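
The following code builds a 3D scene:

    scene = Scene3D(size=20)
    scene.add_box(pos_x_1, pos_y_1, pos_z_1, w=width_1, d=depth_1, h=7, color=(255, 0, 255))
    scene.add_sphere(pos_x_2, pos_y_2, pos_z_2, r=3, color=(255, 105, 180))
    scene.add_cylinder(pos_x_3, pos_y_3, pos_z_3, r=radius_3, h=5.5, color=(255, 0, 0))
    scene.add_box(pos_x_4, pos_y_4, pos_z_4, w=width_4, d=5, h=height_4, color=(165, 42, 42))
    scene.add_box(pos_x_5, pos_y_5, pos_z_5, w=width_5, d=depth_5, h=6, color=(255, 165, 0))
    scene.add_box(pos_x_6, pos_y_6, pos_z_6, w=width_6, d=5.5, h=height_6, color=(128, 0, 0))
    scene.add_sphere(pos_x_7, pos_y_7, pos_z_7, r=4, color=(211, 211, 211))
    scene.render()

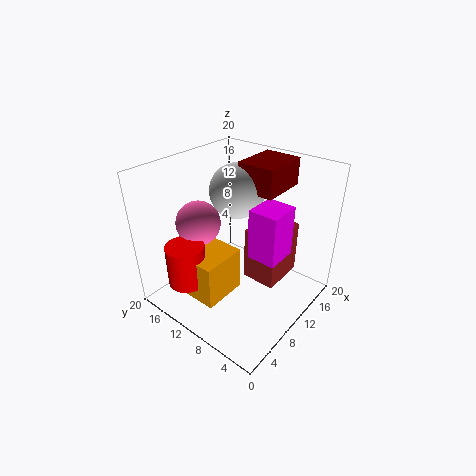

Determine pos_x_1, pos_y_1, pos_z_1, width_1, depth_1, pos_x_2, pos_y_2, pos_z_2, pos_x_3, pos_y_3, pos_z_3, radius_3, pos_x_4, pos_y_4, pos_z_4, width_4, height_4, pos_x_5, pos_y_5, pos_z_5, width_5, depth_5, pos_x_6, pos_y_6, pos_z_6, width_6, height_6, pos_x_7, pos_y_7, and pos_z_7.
pos_x_1 = 9, pos_y_1 = 3.5, pos_z_1 = 8.5, width_1 = 4.5, depth_1 = 4, pos_x_2 = 6.5, pos_y_2 = 14, pos_z_2 = 12.5, pos_x_3 = 2.5, pos_y_3 = 12.5, pos_z_3 = 6, radius_3 = 2.5, pos_x_4 = 11.5, pos_y_4 = 5, pos_z_4 = 2.5, width_4 = 6.5, height_4 = 8, pos_x_5 = 2, pos_y_5 = 8, pos_z_5 = 4, width_5 = 6, depth_5 = 6, pos_x_6 = 13, pos_y_6 = 7, pos_z_6 = 15.5, width_6 = 7, height_6 = 4, pos_x_7 = 13.5, pos_y_7 = 13, pos_z_7 = 15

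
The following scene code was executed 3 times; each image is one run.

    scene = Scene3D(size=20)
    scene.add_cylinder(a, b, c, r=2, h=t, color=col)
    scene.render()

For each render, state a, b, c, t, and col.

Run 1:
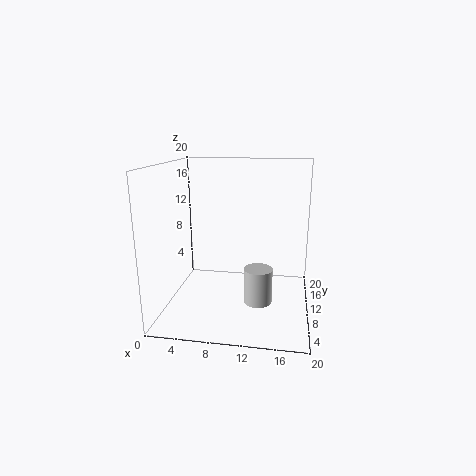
a = 13, b = 9, c = 1, t = 5, col = 'lightgray'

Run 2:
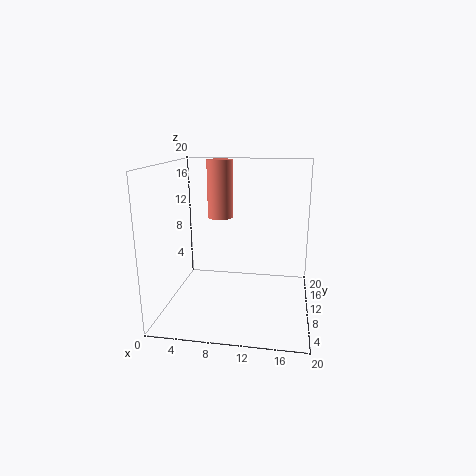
a = 6, b = 17, c = 11, t = 9, col = 'salmon'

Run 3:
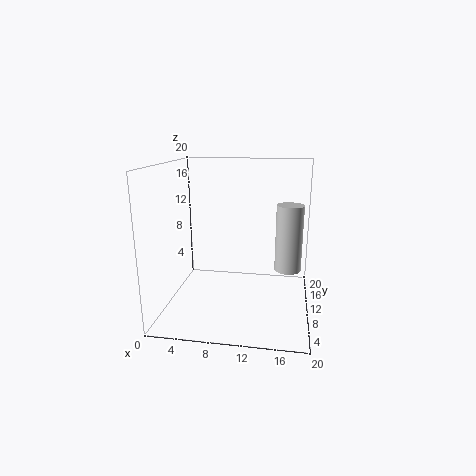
a = 17, b = 14, c = 4, t = 10, col = 'lightgray'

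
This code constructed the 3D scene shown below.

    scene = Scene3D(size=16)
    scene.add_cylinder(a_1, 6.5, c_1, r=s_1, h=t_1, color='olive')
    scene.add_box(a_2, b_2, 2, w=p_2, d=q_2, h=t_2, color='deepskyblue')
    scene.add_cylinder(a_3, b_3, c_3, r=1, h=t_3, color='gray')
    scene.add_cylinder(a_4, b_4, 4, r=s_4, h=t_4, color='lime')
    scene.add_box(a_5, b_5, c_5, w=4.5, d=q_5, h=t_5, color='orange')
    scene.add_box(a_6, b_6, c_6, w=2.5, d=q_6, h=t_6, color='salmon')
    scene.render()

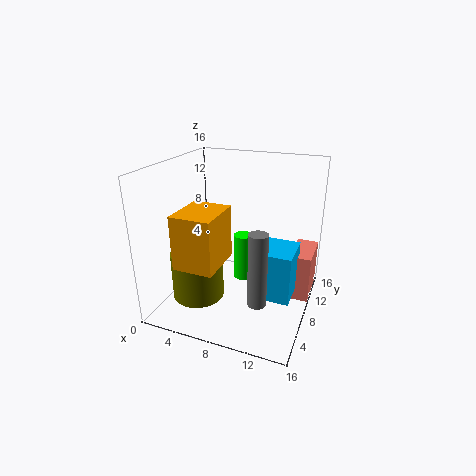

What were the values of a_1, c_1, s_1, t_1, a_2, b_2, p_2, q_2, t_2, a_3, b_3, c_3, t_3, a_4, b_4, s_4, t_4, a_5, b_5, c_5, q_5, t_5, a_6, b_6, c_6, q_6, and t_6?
a_1 = 3.5; c_1 = 0.5; s_1 = 3; t_1 = 5.5; a_2 = 10; b_2 = 6; p_2 = 4.5; q_2 = 4.5; t_2 = 5.5; a_3 = 11.5; b_3 = 4.5; c_3 = 2.5; t_3 = 8; a_4 = 9; b_4 = 7; s_4 = 1; t_4 = 5; a_5 = 2.5; b_5 = 3; c_5 = 5.5; q_5 = 5.5; t_5 = 6; a_6 = 13.5; b_6 = 9.5; c_6 = 0.5; q_6 = 5; t_6 = 5.5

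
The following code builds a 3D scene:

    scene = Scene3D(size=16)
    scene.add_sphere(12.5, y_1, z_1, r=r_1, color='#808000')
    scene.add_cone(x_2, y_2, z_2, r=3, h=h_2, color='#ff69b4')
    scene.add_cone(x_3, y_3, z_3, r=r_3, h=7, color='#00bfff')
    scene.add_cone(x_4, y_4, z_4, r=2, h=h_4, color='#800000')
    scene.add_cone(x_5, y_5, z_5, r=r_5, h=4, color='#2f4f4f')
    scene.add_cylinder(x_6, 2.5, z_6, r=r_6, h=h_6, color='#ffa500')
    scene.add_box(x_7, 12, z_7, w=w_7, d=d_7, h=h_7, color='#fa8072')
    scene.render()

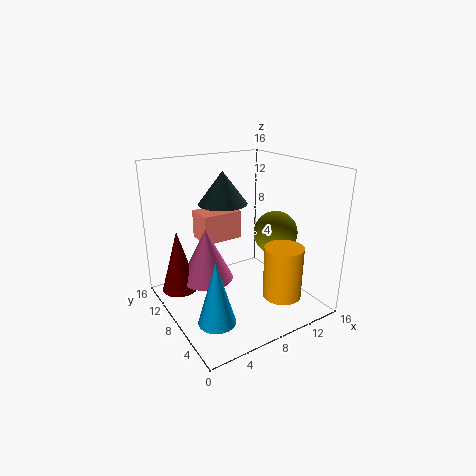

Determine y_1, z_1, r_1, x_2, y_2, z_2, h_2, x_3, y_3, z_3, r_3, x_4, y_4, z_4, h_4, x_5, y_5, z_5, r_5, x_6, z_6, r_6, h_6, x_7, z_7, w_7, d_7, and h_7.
y_1 = 7, z_1 = 8, r_1 = 2.5, x_2 = 5, y_2 = 10, z_2 = 3, h_2 = 6, x_3 = 3.5, y_3 = 5, z_3 = 0.5, r_3 = 2, x_4 = 2, y_4 = 11, z_4 = 2, h_4 = 7, x_5 = 9, y_5 = 13, z_5 = 10.5, r_5 = 3, x_6 = 10, z_6 = 3, r_6 = 2, h_6 = 5.5, x_7 = 6, z_7 = 6, w_7 = 5, d_7 = 3.5, h_7 = 3.5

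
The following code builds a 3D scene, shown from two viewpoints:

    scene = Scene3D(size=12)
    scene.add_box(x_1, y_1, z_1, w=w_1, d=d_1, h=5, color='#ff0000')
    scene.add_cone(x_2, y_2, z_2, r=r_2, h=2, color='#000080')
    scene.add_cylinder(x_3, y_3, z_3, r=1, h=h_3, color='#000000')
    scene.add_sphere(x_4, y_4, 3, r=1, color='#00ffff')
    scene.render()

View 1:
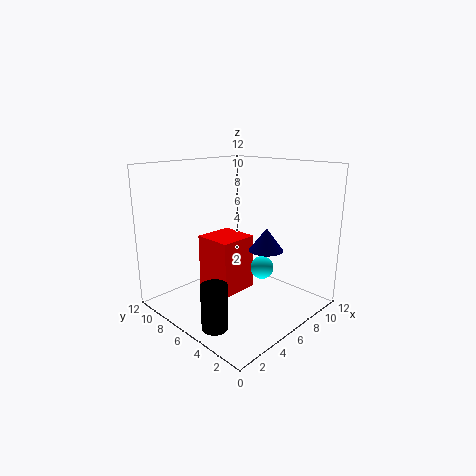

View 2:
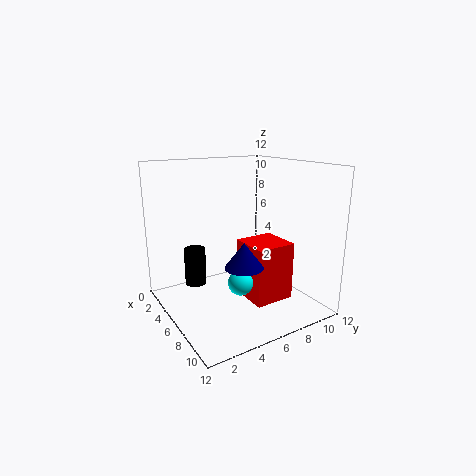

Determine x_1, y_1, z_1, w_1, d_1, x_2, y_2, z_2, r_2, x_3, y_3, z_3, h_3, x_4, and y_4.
x_1 = 5
y_1 = 6.5
z_1 = 0.5
w_1 = 3.5
d_1 = 3.5
x_2 = 8.5
y_2 = 5
z_2 = 4.5
r_2 = 1.5
x_3 = 1.5
y_3 = 4
z_3 = 0.5
h_3 = 3.5
x_4 = 8
y_4 = 5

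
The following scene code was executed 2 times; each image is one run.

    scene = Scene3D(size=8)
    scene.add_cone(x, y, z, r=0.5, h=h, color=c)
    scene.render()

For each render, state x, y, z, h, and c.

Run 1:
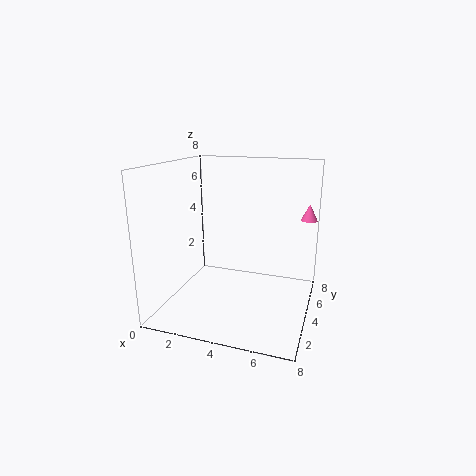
x = 7.5, y = 7, z = 4.5, h = 1, c = 'hotpink'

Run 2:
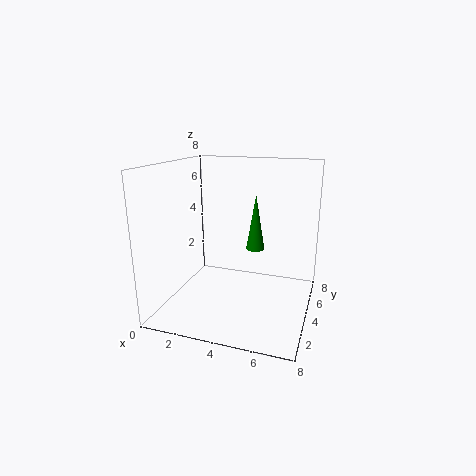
x = 5, y = 4, z = 3.5, h = 3, c = 'green'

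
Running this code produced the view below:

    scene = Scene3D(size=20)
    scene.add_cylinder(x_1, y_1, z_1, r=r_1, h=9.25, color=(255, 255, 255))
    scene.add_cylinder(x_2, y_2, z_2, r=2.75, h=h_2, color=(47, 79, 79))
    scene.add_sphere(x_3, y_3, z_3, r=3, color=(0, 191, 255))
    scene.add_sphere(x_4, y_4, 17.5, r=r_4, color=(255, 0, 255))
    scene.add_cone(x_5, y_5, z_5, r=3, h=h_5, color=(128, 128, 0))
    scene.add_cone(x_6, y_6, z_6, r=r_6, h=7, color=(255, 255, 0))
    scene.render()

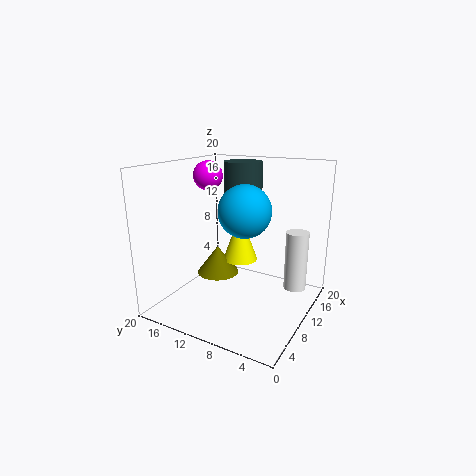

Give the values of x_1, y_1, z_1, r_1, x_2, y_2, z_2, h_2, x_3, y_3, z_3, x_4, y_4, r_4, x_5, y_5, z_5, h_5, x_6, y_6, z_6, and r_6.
x_1 = 17.75
y_1 = 4
z_1 = 0.25
r_1 = 1.75
x_2 = 13.75
y_2 = 11.25
z_2 = 12.5
h_2 = 7.5
x_3 = 4
y_3 = 5.75
z_3 = 15.75
x_4 = 14
y_4 = 17.5
r_4 = 2.25
x_5 = 9.75
y_5 = 13.25
z_5 = 4.25
h_5 = 4
x_6 = 12
y_6 = 10.75
z_6 = 6
r_6 = 2.5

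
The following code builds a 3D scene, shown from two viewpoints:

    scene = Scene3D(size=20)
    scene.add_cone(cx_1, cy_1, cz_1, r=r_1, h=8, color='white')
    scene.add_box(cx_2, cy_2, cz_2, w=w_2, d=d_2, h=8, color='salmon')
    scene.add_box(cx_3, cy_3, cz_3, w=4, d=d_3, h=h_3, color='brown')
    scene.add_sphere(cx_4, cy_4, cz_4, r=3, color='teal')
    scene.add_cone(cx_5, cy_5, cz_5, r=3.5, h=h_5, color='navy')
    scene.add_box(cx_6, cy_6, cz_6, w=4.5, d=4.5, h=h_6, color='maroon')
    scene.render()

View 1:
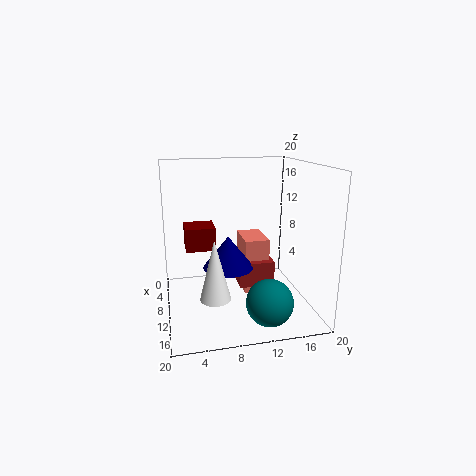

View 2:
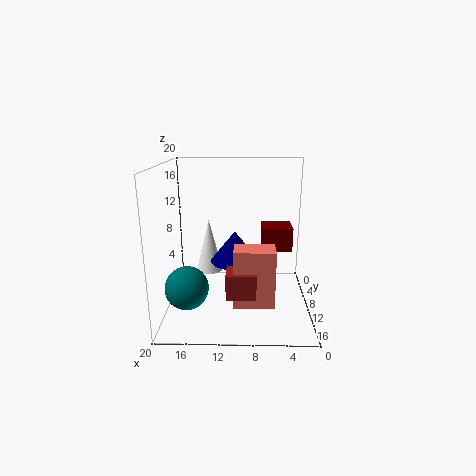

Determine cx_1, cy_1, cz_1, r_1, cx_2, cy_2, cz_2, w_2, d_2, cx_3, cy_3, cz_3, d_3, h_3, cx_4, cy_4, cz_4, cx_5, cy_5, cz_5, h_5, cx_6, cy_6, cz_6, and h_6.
cx_1 = 14.5
cy_1 = 6
cz_1 = 3.5
r_1 = 2
cx_2 = 5
cy_2 = 11
cz_2 = 1.5
w_2 = 5.5
d_2 = 3.5
cx_3 = 7.5
cy_3 = 10
cz_3 = 3
d_3 = 5
h_3 = 3.5
cx_4 = 17
cy_4 = 12.5
cz_4 = 3.5
cx_5 = 10.5
cy_5 = 8.5
cz_5 = 6
h_5 = 4.5
cx_6 = 2
cy_6 = 3
cz_6 = 7
h_6 = 3.5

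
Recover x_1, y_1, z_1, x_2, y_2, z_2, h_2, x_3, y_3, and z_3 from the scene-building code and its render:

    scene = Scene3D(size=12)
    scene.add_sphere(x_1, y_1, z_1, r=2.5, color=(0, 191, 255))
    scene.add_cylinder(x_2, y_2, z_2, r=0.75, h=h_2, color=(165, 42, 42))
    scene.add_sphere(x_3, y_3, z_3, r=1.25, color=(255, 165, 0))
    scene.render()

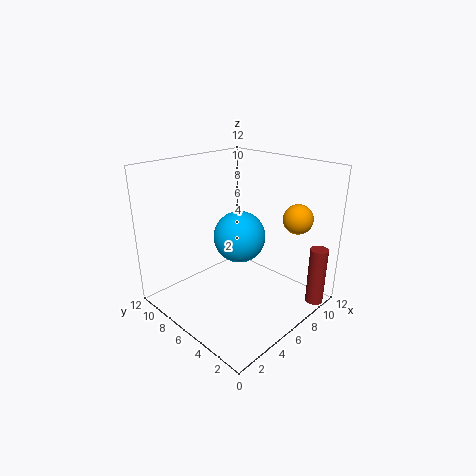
x_1 = 9
y_1 = 8.75
z_1 = 4.25
x_2 = 10.25
y_2 = 0.75
z_2 = 0.25
h_2 = 5
x_3 = 9.75
y_3 = 2.75
z_3 = 7.5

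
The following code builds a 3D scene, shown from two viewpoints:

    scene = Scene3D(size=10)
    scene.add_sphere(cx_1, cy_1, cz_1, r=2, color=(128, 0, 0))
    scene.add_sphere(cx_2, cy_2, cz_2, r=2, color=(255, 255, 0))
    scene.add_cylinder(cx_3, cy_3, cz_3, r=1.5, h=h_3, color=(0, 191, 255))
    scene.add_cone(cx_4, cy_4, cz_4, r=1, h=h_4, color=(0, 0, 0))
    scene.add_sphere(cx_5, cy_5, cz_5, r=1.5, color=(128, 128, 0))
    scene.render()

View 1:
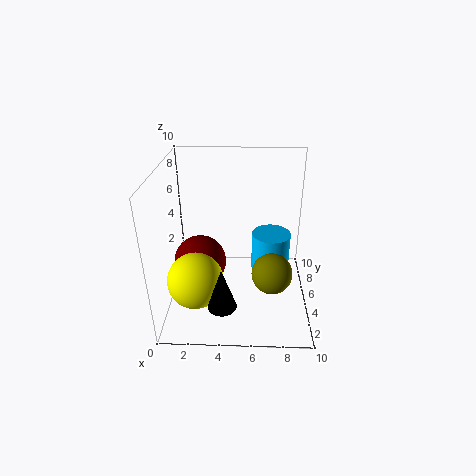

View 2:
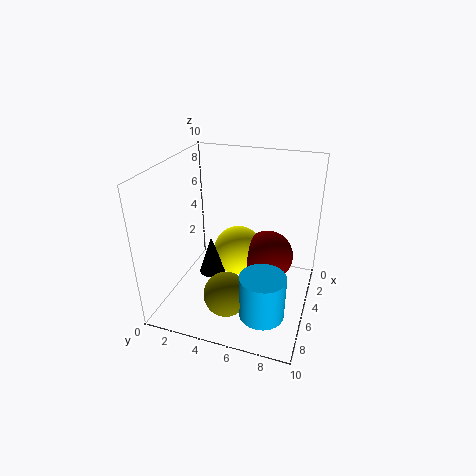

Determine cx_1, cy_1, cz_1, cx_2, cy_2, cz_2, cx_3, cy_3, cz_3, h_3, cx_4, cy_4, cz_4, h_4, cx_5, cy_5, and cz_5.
cx_1 = 2; cy_1 = 6.5; cz_1 = 2; cx_2 = 2; cy_2 = 4; cz_2 = 2; cx_3 = 7.5; cy_3 = 7.5; cz_3 = 1; h_3 = 3; cx_4 = 4; cy_4 = 2.5; cz_4 = 1; h_4 = 3; cx_5 = 7.5; cy_5 = 5; cz_5 = 2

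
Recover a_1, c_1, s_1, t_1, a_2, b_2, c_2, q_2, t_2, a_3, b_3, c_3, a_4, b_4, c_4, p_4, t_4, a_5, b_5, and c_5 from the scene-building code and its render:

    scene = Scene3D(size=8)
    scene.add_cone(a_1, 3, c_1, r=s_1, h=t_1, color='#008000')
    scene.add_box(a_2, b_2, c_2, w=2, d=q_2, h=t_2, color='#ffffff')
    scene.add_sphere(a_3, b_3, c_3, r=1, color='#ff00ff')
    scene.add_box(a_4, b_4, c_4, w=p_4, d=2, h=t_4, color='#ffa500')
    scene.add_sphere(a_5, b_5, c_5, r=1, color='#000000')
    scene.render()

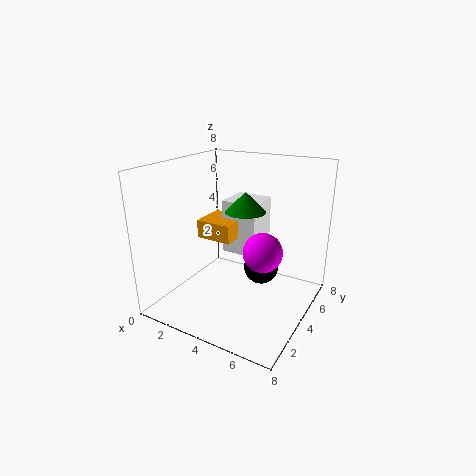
a_1 = 5
c_1 = 6
s_1 = 1
t_1 = 1
a_2 = 3
b_2 = 4
c_2 = 3
q_2 = 2
t_2 = 3
a_3 = 6
b_3 = 3
c_3 = 4
a_4 = 2
b_4 = 3
c_4 = 4
p_4 = 2
t_4 = 1
a_5 = 5
b_5 = 5
c_5 = 2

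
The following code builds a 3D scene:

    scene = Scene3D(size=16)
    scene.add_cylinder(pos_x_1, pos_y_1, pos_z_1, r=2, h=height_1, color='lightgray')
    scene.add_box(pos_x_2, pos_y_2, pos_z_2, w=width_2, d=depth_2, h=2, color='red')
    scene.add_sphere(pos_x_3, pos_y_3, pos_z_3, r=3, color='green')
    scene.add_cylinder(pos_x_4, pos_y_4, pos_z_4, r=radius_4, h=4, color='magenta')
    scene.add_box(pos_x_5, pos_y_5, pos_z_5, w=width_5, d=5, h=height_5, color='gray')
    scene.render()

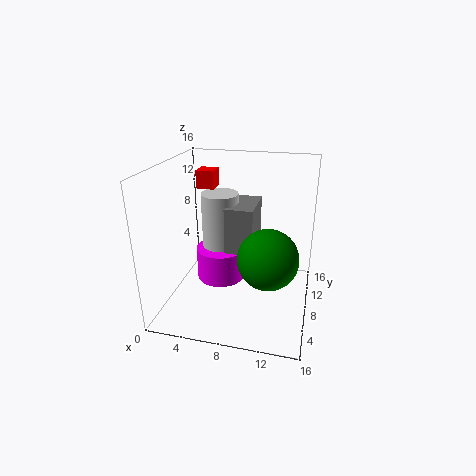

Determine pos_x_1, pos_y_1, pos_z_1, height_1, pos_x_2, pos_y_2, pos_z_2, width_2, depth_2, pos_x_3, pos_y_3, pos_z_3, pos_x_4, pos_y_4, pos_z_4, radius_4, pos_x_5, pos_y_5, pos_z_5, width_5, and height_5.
pos_x_1 = 6
pos_y_1 = 8
pos_z_1 = 7
height_1 = 6
pos_x_2 = 3
pos_y_2 = 9
pos_z_2 = 13
width_2 = 2
depth_2 = 2
pos_x_3 = 12
pos_y_3 = 4
pos_z_3 = 8
pos_x_4 = 5
pos_y_4 = 11
pos_z_4 = 1
radius_4 = 3
pos_x_5 = 7
pos_y_5 = 6
pos_z_5 = 7
width_5 = 3
height_5 = 5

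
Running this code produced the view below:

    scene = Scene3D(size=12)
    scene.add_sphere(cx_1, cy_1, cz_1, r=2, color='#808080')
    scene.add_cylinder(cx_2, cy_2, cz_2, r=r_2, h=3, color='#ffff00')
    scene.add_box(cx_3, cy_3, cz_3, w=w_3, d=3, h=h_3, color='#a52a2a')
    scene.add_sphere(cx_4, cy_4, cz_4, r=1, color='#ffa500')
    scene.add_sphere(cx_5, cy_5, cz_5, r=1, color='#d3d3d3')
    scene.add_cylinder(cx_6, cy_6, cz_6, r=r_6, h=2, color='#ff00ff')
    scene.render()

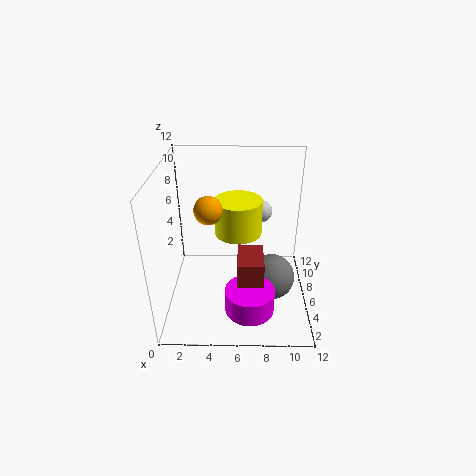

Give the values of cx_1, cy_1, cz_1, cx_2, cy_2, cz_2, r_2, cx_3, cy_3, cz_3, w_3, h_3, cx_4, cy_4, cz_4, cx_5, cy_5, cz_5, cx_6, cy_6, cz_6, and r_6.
cx_1 = 9; cy_1 = 6; cz_1 = 2; cx_2 = 6; cy_2 = 7; cz_2 = 6; r_2 = 2; cx_3 = 6; cy_3 = 2; cz_3 = 4; w_3 = 2; h_3 = 2; cx_4 = 4; cy_4 = 3; cz_4 = 10; cx_5 = 8; cy_5 = 9; cz_5 = 7; cx_6 = 7; cy_6 = 3; cz_6 = 1; r_6 = 2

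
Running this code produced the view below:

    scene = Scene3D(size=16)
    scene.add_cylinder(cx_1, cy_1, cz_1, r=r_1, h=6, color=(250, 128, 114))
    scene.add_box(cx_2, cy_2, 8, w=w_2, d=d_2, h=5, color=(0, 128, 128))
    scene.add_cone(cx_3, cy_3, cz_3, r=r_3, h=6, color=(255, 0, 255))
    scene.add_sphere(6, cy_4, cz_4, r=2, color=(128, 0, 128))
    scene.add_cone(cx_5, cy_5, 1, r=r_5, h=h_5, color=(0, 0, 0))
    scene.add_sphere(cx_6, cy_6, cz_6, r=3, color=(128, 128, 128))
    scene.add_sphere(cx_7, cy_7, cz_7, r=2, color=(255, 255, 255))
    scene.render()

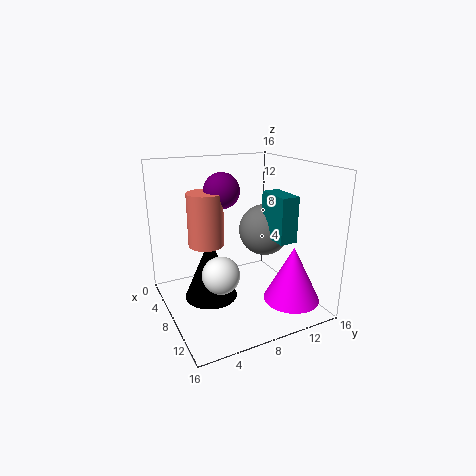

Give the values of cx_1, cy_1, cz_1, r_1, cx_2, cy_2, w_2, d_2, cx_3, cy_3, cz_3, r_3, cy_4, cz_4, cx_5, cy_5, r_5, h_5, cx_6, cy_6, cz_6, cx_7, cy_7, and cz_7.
cx_1 = 6
cy_1 = 5
cz_1 = 7
r_1 = 2
cx_2 = 8
cy_2 = 11
w_2 = 4
d_2 = 2
cx_3 = 13
cy_3 = 12
cz_3 = 2
r_3 = 3
cy_4 = 7
cz_4 = 13
cx_5 = 7
cy_5 = 5
r_5 = 3
h_5 = 7
cx_6 = 7
cy_6 = 12
cz_6 = 8
cx_7 = 10
cy_7 = 5
cz_7 = 5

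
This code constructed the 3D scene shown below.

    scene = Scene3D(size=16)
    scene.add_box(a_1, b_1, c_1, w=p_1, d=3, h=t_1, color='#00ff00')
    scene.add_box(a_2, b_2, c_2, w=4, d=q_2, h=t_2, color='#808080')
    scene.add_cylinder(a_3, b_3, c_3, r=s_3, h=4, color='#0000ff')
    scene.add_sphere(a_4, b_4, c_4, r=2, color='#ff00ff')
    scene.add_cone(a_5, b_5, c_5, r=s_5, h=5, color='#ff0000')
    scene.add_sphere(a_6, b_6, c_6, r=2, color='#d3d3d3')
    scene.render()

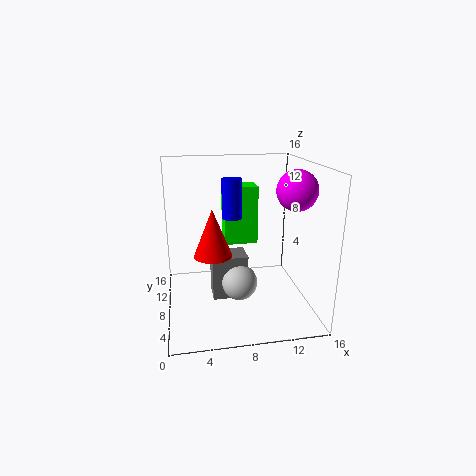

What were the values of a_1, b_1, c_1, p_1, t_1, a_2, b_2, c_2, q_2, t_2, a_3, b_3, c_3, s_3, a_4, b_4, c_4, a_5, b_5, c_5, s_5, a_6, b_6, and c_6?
a_1 = 7; b_1 = 11; c_1 = 6; p_1 = 4; t_1 = 7; a_2 = 5; b_2 = 7; c_2 = 1; q_2 = 3; t_2 = 5; a_3 = 7; b_3 = 6; c_3 = 11; s_3 = 1; a_4 = 13; b_4 = 4; c_4 = 14; a_5 = 5; b_5 = 6; c_5 = 7; s_5 = 2; a_6 = 8; b_6 = 7; c_6 = 3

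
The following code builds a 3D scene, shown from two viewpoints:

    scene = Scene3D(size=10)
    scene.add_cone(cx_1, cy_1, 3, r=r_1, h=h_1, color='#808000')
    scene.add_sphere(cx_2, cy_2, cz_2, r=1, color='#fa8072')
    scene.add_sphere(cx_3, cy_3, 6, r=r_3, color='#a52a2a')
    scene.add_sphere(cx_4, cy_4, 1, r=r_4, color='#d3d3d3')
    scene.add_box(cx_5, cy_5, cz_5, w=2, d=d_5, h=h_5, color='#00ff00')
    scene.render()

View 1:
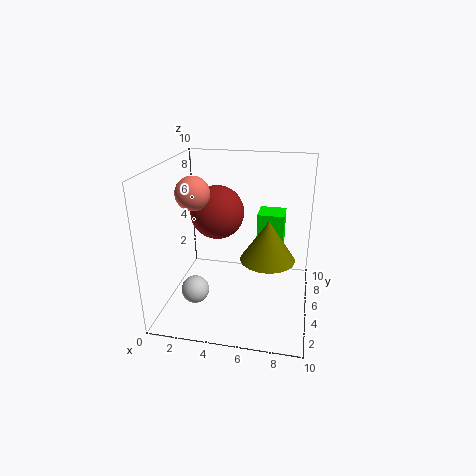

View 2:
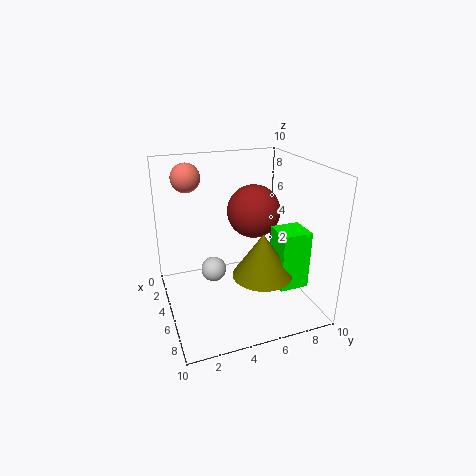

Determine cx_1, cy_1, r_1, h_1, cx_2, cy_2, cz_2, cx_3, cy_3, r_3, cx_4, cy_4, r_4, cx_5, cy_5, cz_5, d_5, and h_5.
cx_1 = 7; cy_1 = 6; r_1 = 2; h_1 = 3; cx_2 = 3; cy_2 = 2; cz_2 = 9; cx_3 = 3; cy_3 = 7; r_3 = 2; cx_4 = 2; cy_4 = 4; r_4 = 1; cx_5 = 6; cy_5 = 7; cz_5 = 2; d_5 = 2; h_5 = 4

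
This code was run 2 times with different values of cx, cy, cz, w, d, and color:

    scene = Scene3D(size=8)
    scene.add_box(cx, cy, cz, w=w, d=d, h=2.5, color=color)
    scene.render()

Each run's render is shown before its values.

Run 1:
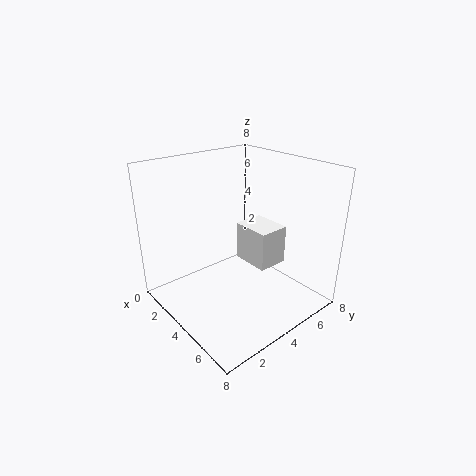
cx = 1.5, cy = 6, cz = 1, w = 2.5, d = 2, color = 'white'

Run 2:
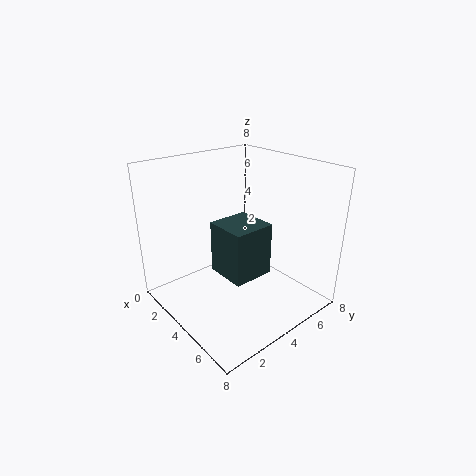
cx = 5, cy = 1.5, cz = 3.5, w = 2, d = 2, color = 'darkslategray'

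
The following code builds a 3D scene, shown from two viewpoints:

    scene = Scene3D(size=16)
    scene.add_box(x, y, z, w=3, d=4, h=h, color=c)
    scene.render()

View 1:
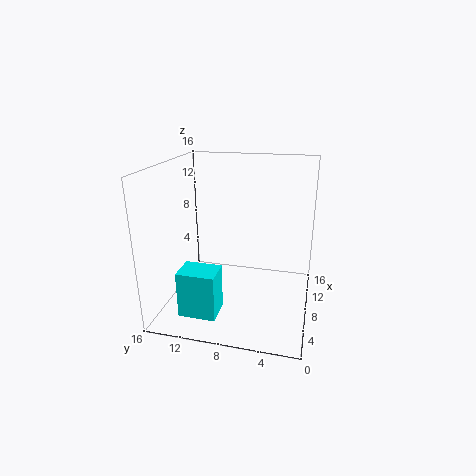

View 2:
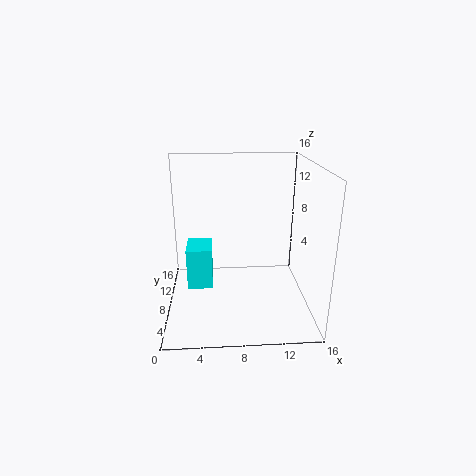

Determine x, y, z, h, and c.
x = 2, y = 9, z = 1, h = 5, c = 'cyan'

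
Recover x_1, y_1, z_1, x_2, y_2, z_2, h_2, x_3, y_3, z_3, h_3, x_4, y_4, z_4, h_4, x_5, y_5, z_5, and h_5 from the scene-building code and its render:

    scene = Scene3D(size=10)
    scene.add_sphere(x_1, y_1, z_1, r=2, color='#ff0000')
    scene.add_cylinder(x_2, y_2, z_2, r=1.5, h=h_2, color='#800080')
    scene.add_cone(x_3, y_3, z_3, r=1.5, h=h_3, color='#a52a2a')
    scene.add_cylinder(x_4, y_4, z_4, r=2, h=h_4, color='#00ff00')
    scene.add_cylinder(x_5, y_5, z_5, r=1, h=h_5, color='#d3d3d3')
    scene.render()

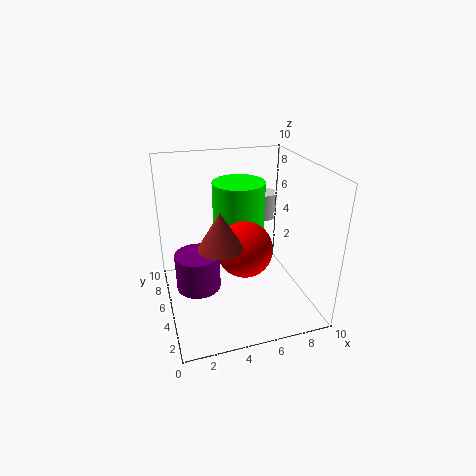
x_1 = 5.5; y_1 = 5; z_1 = 4; x_2 = 2; y_2 = 4.5; z_2 = 2; h_2 = 2.5; x_3 = 3.5; y_3 = 4; z_3 = 5; h_3 = 2.5; x_4 = 6; y_4 = 8; z_4 = 4.5; h_4 = 3.5; x_5 = 8; y_5 = 8; z_5 = 5; h_5 = 2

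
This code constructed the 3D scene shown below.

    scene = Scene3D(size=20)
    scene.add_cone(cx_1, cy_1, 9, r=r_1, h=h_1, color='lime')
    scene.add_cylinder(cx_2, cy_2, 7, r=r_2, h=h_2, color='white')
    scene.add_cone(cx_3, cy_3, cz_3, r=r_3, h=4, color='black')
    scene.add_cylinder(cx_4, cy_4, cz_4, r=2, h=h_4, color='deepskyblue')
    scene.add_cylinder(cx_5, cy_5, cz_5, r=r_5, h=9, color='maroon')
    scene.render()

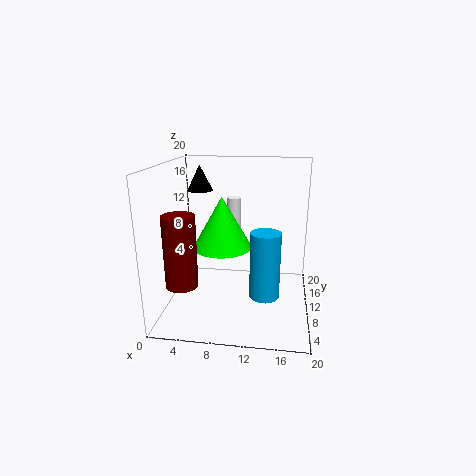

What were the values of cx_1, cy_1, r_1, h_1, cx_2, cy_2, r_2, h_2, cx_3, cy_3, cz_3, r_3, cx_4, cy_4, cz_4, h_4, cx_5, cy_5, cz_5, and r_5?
cx_1 = 8
cy_1 = 9
r_1 = 4
h_1 = 7
cx_2 = 9
cy_2 = 13
r_2 = 1
h_2 = 8
cx_3 = 3
cy_3 = 17
cz_3 = 15
r_3 = 2
cx_4 = 14
cy_4 = 7
cz_4 = 3
h_4 = 9
cx_5 = 4
cy_5 = 3
cz_5 = 6
r_5 = 2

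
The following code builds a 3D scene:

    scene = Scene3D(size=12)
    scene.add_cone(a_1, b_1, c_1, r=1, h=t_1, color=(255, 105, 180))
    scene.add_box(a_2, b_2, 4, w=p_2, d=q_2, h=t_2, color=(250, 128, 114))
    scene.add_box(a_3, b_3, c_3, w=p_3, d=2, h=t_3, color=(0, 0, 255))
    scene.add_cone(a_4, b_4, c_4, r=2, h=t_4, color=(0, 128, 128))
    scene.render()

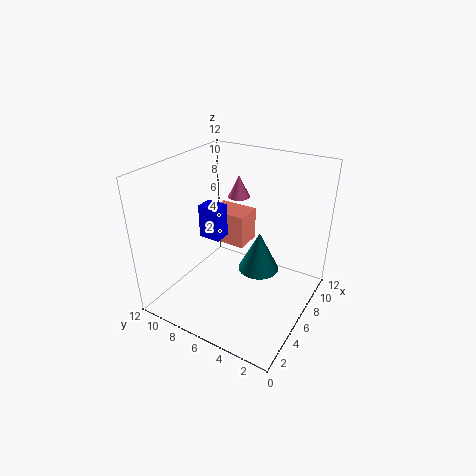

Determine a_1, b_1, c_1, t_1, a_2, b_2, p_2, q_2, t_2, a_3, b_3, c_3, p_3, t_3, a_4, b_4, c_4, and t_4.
a_1 = 9.5, b_1 = 8, c_1 = 8, t_1 = 2, a_2 = 7.5, b_2 = 6.5, p_2 = 2.5, q_2 = 3.5, t_2 = 3, a_3 = 6, b_3 = 8, c_3 = 5, p_3 = 1.5, t_3 = 3, a_4 = 10, b_4 = 6, c_4 = 0.5, t_4 = 4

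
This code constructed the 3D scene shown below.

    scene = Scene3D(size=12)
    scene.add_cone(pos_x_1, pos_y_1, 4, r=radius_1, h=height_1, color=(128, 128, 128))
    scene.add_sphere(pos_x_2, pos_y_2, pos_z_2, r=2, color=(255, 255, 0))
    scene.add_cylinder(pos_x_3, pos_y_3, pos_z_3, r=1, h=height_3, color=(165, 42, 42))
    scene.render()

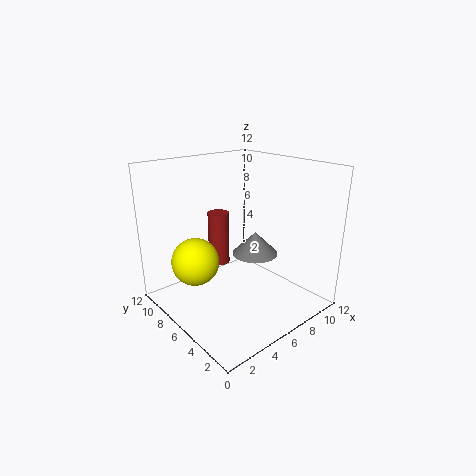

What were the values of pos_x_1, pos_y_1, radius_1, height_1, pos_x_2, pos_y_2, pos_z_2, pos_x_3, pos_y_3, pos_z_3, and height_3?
pos_x_1 = 8
pos_y_1 = 6
radius_1 = 2
height_1 = 2
pos_x_2 = 3
pos_y_2 = 8
pos_z_2 = 4
pos_x_3 = 7
pos_y_3 = 10
pos_z_3 = 2
height_3 = 5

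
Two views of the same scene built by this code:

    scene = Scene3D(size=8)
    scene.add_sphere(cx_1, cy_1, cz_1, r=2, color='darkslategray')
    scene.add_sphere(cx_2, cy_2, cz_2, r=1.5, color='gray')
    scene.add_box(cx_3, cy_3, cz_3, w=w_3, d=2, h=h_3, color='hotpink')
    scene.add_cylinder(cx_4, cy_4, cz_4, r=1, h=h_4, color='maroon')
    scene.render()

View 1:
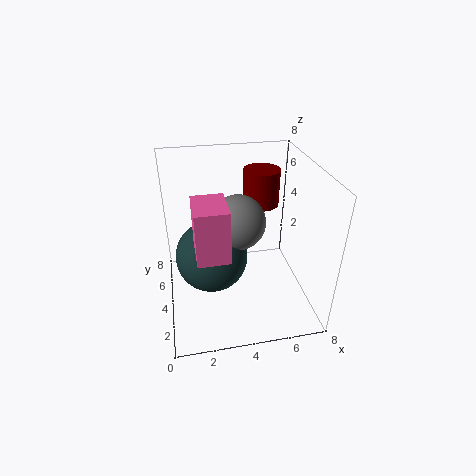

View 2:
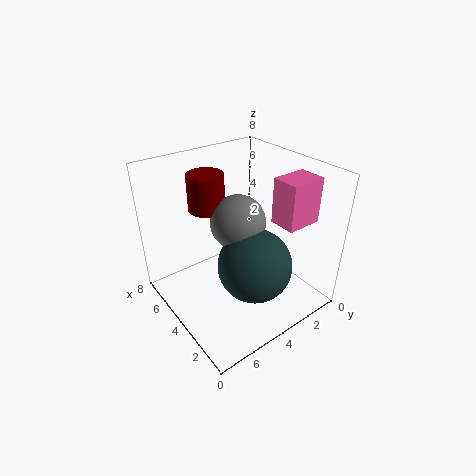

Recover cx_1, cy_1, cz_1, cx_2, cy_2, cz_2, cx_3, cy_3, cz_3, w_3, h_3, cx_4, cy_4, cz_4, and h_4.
cx_1 = 2.5, cy_1 = 4, cz_1 = 3, cx_2 = 4, cy_2 = 4, cz_2 = 5, cx_3 = 1.5, cy_3 = 0.5, cz_3 = 5, w_3 = 1.5, h_3 = 2.5, cx_4 = 5.5, cy_4 = 5, cz_4 = 5.5, h_4 = 2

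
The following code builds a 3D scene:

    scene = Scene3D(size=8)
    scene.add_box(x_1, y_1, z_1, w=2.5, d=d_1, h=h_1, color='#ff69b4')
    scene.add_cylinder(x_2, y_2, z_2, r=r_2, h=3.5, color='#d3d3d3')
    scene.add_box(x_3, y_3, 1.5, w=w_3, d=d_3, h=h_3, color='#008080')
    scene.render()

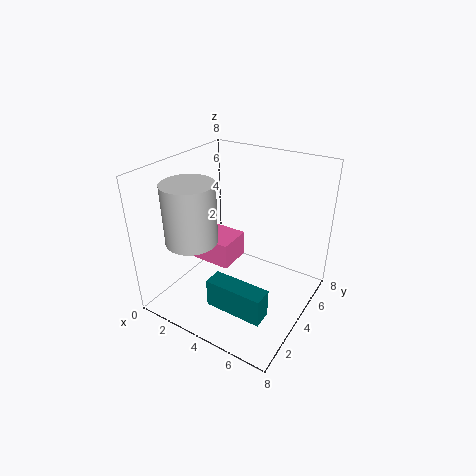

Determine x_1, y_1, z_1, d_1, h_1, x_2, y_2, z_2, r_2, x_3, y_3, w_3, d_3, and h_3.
x_1 = 1; y_1 = 3.5; z_1 = 2; d_1 = 2; h_1 = 1.5; x_2 = 1.5; y_2 = 3; z_2 = 3.5; r_2 = 1.5; x_3 = 4; y_3 = 1; w_3 = 3; d_3 = 1; h_3 = 1.5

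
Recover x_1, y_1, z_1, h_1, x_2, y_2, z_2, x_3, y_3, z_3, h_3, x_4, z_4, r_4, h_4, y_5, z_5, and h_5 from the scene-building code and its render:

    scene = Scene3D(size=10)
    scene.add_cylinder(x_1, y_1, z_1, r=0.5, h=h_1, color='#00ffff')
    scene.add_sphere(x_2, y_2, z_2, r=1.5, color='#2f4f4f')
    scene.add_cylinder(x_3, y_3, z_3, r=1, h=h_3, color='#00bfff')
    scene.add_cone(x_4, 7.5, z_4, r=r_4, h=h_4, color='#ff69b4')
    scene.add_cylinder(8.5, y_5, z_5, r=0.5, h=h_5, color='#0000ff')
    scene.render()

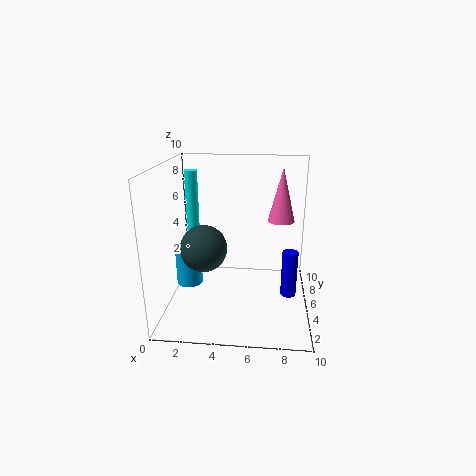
x_1 = 1, y_1 = 8.5, z_1 = 4, h_1 = 5, x_2 = 3, y_2 = 3, z_2 = 5, x_3 = 1, y_3 = 6.5, z_3 = 0.5, h_3 = 3, x_4 = 8, z_4 = 5.5, r_4 = 1, h_4 = 4, y_5 = 3, z_5 = 2, h_5 = 3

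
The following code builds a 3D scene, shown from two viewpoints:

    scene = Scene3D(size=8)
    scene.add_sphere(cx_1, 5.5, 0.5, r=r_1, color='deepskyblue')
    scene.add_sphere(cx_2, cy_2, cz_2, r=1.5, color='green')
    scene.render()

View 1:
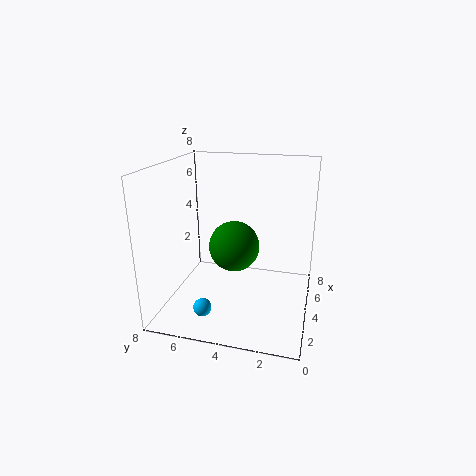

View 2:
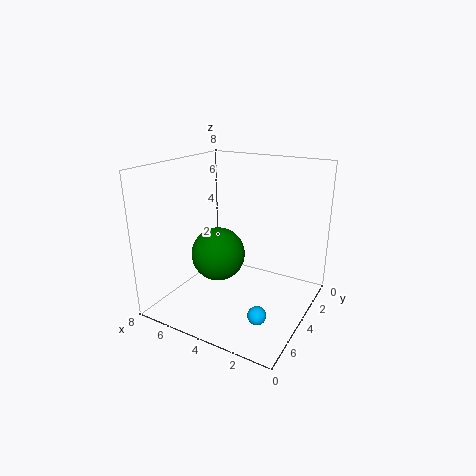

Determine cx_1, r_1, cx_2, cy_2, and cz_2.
cx_1 = 2
r_1 = 0.5
cx_2 = 5
cy_2 = 4.5
cz_2 = 3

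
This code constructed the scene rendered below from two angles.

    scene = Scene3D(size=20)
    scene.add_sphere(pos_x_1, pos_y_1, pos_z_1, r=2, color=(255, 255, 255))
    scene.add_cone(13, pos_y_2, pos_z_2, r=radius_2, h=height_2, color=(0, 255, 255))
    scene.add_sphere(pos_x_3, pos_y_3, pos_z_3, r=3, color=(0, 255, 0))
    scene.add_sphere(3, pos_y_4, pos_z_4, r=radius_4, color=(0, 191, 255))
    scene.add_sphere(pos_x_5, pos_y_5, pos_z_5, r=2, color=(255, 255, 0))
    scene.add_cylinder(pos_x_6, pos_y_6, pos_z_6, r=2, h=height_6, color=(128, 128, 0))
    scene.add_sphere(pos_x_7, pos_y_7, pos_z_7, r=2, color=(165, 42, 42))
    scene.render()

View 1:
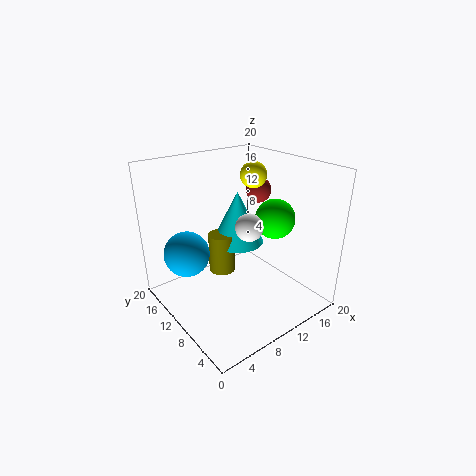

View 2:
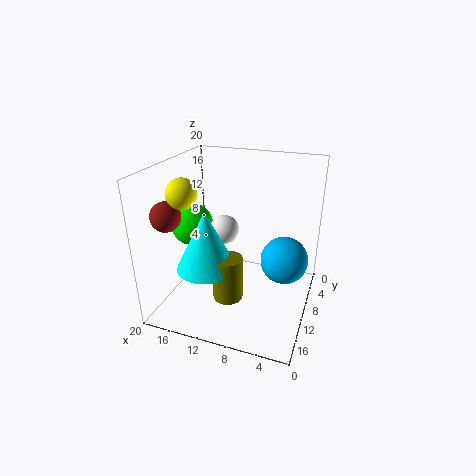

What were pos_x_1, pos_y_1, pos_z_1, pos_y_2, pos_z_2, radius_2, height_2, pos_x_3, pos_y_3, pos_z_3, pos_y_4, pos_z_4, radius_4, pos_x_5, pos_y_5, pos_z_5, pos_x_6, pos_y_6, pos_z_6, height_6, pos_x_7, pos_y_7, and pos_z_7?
pos_x_1 = 12; pos_y_1 = 10; pos_z_1 = 11; pos_y_2 = 14; pos_z_2 = 7; radius_2 = 4; height_2 = 8; pos_x_3 = 17; pos_y_3 = 10; pos_z_3 = 11; pos_y_4 = 12; pos_z_4 = 9; radius_4 = 3; pos_x_5 = 16; pos_y_5 = 14; pos_z_5 = 17; pos_x_6 = 10; pos_y_6 = 14; pos_z_6 = 3; height_6 = 6; pos_x_7 = 18; pos_y_7 = 15; pos_z_7 = 14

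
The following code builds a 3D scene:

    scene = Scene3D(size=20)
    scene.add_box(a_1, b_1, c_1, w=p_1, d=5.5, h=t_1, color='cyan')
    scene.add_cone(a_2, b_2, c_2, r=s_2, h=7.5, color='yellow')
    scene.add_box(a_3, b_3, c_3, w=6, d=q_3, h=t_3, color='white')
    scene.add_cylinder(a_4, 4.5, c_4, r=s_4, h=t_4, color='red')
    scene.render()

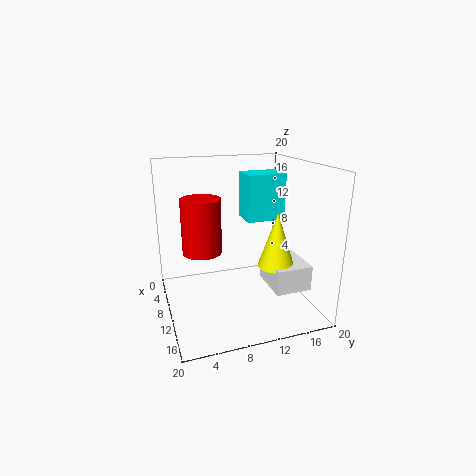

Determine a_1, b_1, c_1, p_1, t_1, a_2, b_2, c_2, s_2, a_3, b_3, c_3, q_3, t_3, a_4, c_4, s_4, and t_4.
a_1 = 6, b_1 = 11.5, c_1 = 12, p_1 = 4, t_1 = 6.5, a_2 = 13, b_2 = 14.5, c_2 = 6.5, s_2 = 2.5, a_3 = 10, b_3 = 13.5, c_3 = 3.5, q_3 = 5, t_3 = 3.5, a_4 = 12, c_4 = 9.5, s_4 = 2.5, t_4 = 7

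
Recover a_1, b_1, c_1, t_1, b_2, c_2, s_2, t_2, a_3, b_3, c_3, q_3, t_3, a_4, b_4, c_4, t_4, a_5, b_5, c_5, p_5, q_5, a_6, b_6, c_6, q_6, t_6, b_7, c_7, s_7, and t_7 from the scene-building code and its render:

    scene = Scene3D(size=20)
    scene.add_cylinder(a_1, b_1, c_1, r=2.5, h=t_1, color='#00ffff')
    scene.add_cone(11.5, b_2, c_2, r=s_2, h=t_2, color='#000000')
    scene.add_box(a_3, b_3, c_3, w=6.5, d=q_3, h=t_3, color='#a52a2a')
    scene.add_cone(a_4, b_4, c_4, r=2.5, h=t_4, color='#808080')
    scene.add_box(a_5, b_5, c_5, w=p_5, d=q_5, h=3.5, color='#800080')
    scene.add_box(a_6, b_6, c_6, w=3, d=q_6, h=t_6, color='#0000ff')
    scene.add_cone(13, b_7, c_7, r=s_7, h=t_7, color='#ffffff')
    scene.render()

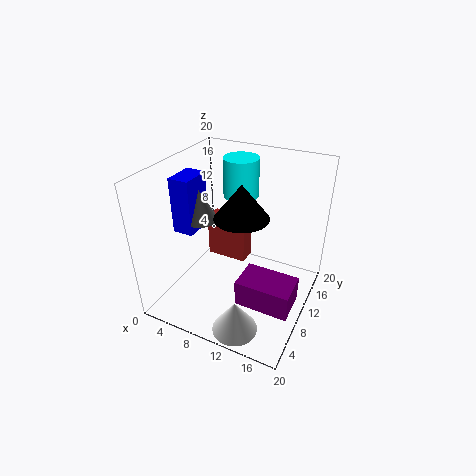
a_1 = 8.5, b_1 = 14, c_1 = 14.5, t_1 = 5.5, b_2 = 8, c_2 = 14.5, s_2 = 3.5, t_2 = 4.5, a_3 = 2, b_3 = 15, c_3 = 2, q_3 = 3, t_3 = 7, a_4 = 4, b_4 = 10, c_4 = 11.5, t_4 = 4.5, a_5 = 12.5, b_5 = 4, c_5 = 4, p_5 = 7, q_5 = 4.5, a_6 = 1, b_6 = 7.5, c_6 = 10, q_6 = 4.5, t_6 = 8, b_7 = 3, c_7 = 0.5, s_7 = 3, t_7 = 4.5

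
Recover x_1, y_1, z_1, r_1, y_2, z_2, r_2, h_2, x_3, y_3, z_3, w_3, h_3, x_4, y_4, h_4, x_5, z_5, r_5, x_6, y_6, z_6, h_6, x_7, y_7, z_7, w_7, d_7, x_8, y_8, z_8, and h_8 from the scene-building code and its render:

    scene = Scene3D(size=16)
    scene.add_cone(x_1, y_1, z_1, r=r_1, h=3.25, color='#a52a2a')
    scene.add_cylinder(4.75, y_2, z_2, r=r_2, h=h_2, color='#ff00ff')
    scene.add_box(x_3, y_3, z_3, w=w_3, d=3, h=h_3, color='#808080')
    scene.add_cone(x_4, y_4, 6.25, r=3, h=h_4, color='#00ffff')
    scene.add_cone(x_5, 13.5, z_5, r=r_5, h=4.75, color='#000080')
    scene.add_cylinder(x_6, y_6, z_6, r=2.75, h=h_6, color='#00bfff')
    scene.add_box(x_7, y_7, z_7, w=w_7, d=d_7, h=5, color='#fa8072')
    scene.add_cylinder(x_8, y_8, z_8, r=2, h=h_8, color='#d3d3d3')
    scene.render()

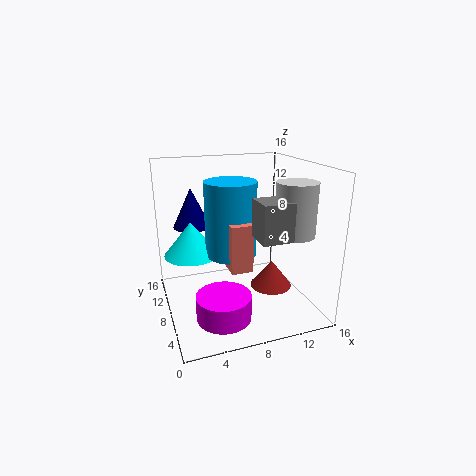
x_1 = 12.5
y_1 = 8.5
z_1 = 1
r_1 = 2.5
y_2 = 3
z_2 = 1.75
r_2 = 2.75
h_2 = 2.5
x_3 = 8
y_3 = 1
z_3 = 9.75
w_3 = 4
h_3 = 3.75
x_4 = 3
y_4 = 9.25
h_4 = 3.75
x_5 = 4
z_5 = 8
r_5 = 2.25
x_6 = 7
y_6 = 7.5
z_6 = 6.5
h_6 = 8
x_7 = 6
y_7 = 4
z_7 = 5.75
w_7 = 2.25
d_7 = 3.75
x_8 = 12
y_8 = 2.75
z_8 = 9.75
h_8 = 5.25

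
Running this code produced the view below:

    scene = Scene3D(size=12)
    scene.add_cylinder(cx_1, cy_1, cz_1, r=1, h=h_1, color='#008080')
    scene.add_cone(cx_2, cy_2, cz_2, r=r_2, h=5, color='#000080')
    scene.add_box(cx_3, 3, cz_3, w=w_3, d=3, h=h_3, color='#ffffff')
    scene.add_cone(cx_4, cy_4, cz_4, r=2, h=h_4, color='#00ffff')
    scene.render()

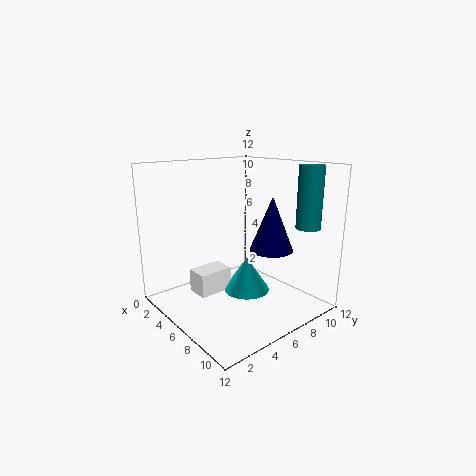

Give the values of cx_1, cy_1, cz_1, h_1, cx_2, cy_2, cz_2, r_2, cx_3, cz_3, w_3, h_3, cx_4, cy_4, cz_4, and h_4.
cx_1 = 10, cy_1 = 10, cz_1 = 7, h_1 = 5, cx_2 = 6, cy_2 = 10, cz_2 = 4, r_2 = 2, cx_3 = 3, cz_3 = 1, w_3 = 2, h_3 = 2, cx_4 = 6, cy_4 = 7, cz_4 = 1, h_4 = 3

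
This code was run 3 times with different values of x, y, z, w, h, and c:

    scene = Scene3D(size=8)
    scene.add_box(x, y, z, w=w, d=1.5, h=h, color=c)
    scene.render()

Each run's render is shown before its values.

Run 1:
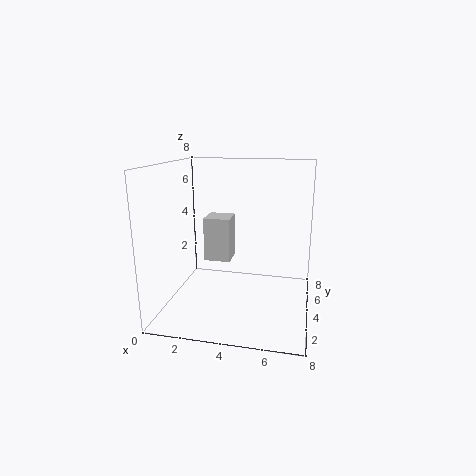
x = 2
y = 4
z = 2.5
w = 1.5
h = 2.5
c = 'lightgray'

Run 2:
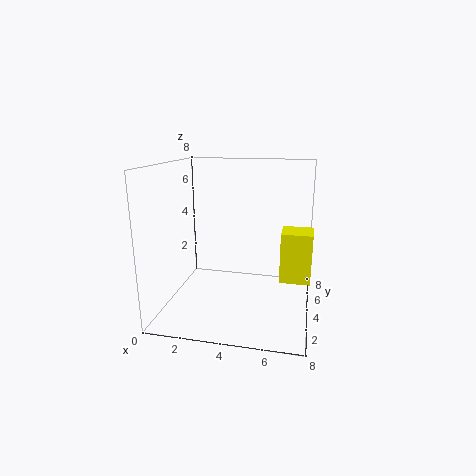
x = 6.5
y = 2
z = 2.5
w = 1.5
h = 2.5
c = 'yellow'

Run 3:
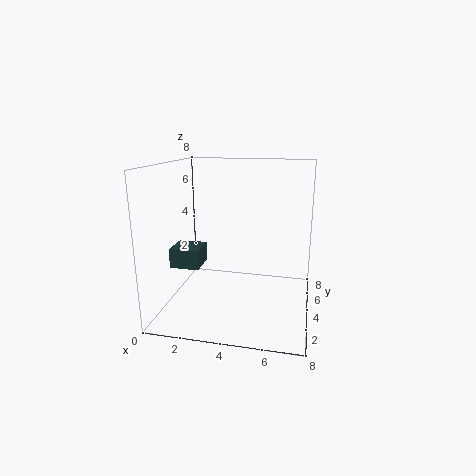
x = 1
y = 1.5
z = 3
w = 1.5
h = 1
c = 'darkslategray'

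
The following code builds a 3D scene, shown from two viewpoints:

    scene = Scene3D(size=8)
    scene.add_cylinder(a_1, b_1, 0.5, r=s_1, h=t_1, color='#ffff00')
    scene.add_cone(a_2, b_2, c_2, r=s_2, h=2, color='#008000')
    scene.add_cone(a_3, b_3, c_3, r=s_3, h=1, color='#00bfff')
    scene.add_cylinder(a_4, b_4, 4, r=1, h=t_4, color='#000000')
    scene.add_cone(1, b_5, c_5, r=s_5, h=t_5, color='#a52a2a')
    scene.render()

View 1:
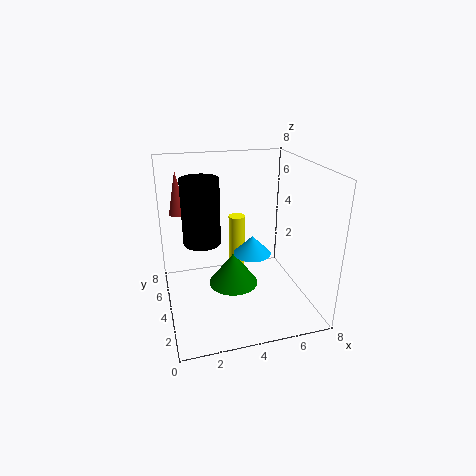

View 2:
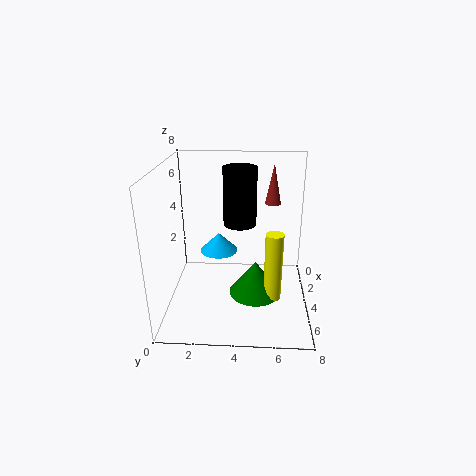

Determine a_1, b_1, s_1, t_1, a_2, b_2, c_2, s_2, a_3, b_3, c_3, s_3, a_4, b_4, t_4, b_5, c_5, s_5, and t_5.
a_1 = 4.5; b_1 = 6; s_1 = 0.5; t_1 = 4; a_2 = 4; b_2 = 5; c_2 = 0.5; s_2 = 1.5; a_3 = 4.5; b_3 = 3; c_3 = 3.5; s_3 = 1; a_4 = 2; b_4 = 4; t_4 = 3.5; b_5 = 6; c_5 = 5; s_5 = 0.5; t_5 = 2.5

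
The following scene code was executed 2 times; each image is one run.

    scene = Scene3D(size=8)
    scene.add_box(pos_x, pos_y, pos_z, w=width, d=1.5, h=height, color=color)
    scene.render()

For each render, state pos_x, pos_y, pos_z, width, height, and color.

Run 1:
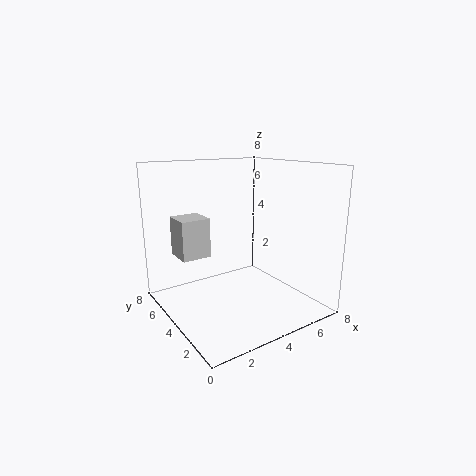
pos_x = 0.5; pos_y = 3.5; pos_z = 3.5; width = 1.5; height = 2; color = 'lightgray'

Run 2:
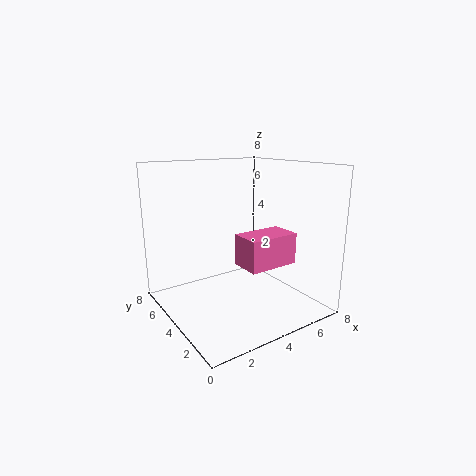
pos_x = 2.5; pos_y = 0.5; pos_z = 3.5; width = 2.5; height = 1.5; color = 'hotpink'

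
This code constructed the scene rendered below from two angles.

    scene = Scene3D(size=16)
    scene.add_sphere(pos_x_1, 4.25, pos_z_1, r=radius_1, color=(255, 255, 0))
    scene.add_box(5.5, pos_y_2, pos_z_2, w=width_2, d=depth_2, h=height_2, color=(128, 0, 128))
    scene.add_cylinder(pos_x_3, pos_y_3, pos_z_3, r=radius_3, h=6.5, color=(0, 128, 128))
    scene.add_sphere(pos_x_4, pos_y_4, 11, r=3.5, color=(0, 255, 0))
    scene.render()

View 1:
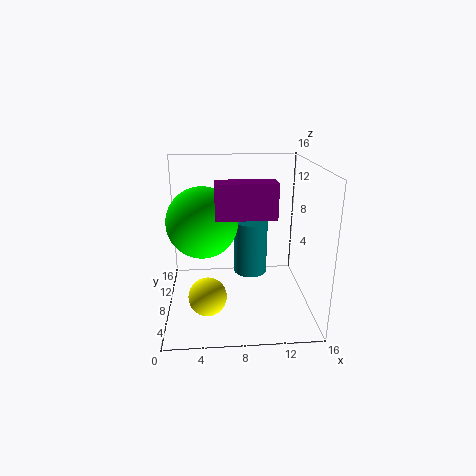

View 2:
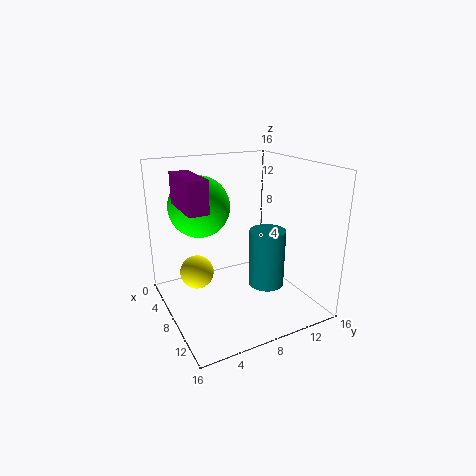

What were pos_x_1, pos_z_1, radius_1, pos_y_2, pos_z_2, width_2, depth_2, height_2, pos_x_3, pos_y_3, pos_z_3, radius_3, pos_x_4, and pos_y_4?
pos_x_1 = 4.5
pos_z_1 = 3
radius_1 = 2
pos_y_2 = 1.5
pos_z_2 = 12.25
width_2 = 5.5
depth_2 = 2
height_2 = 3.25
pos_x_3 = 9.75
pos_y_3 = 10.75
pos_z_3 = 2.5
radius_3 = 2
pos_x_4 = 4.25
pos_y_4 = 5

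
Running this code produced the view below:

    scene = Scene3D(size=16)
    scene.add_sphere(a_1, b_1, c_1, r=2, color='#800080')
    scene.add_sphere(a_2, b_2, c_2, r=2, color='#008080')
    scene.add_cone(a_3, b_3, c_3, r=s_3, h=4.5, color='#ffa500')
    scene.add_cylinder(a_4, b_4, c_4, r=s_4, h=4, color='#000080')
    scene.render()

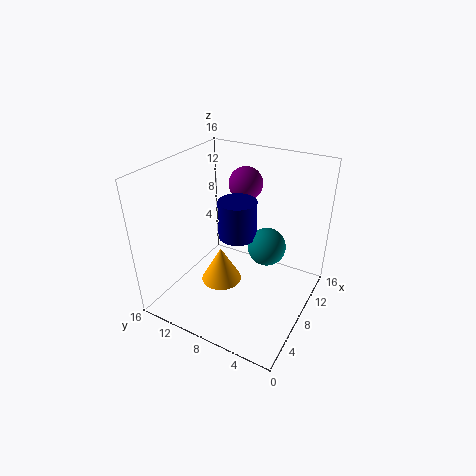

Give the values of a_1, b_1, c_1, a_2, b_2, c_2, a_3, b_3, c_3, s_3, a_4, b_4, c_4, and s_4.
a_1 = 12.5
b_1 = 9.5
c_1 = 12.5
a_2 = 8
b_2 = 4.5
c_2 = 8
a_3 = 9
b_3 = 11
c_3 = 0.5
s_3 = 2.5
a_4 = 7
b_4 = 7.5
c_4 = 9
s_4 = 2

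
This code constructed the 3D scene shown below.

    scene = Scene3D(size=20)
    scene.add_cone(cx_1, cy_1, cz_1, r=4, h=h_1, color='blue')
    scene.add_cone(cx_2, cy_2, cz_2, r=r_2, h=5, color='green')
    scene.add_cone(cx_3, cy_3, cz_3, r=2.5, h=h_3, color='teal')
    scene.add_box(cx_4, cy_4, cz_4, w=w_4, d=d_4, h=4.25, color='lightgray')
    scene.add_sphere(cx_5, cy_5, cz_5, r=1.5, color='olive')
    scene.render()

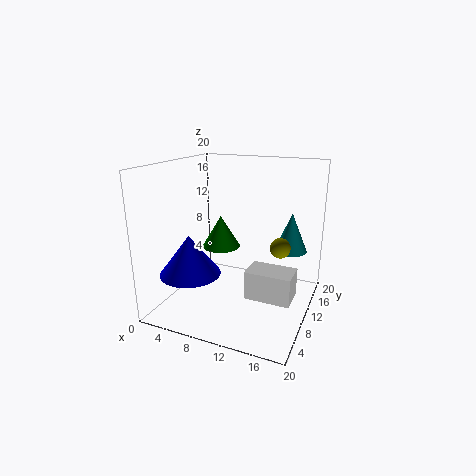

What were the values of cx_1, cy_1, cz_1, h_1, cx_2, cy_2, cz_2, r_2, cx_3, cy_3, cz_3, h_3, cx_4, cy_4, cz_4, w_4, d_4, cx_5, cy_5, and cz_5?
cx_1 = 5.5; cy_1 = 4.5; cz_1 = 6.25; h_1 = 5.25; cx_2 = 5; cy_2 = 14.75; cz_2 = 6.25; r_2 = 3; cx_3 = 15.75; cy_3 = 17.25; cz_3 = 6.25; h_3 = 6; cx_4 = 11; cy_4 = 9.75; cz_4 = 0.75; w_4 = 6.75; d_4 = 4.25; cx_5 = 15; cy_5 = 14; cz_5 = 7.75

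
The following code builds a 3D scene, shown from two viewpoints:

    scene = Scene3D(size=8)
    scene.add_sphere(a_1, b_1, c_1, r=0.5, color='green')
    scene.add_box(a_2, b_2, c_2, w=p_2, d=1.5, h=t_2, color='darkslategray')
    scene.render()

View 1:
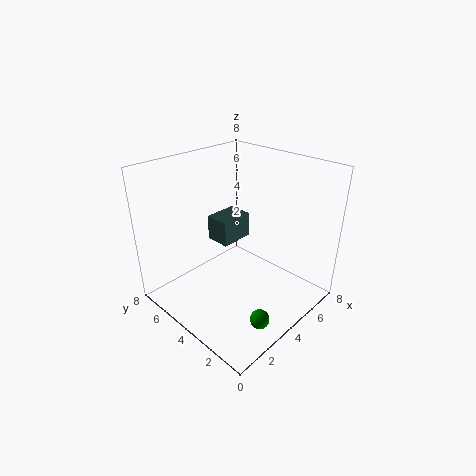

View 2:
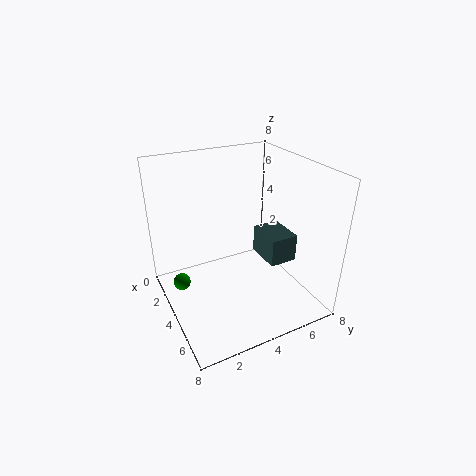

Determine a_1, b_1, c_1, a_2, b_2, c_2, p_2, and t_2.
a_1 = 2.5
b_1 = 1
c_1 = 1
a_2 = 4
b_2 = 5
c_2 = 3
p_2 = 2
t_2 = 1.5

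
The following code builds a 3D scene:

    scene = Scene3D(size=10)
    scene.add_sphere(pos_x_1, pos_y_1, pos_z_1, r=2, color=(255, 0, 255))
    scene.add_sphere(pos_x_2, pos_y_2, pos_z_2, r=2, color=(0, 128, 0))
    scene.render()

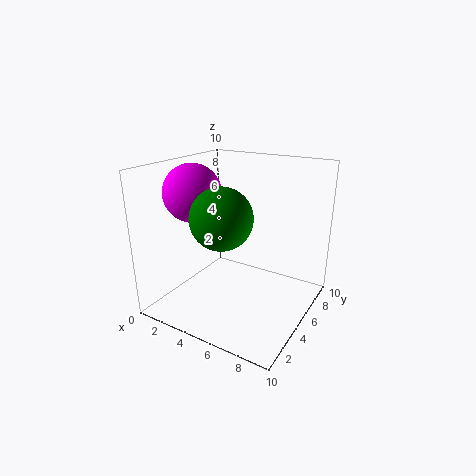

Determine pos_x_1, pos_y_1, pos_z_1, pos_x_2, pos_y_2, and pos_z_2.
pos_x_1 = 2
pos_y_1 = 4
pos_z_1 = 8
pos_x_2 = 5
pos_y_2 = 3
pos_z_2 = 7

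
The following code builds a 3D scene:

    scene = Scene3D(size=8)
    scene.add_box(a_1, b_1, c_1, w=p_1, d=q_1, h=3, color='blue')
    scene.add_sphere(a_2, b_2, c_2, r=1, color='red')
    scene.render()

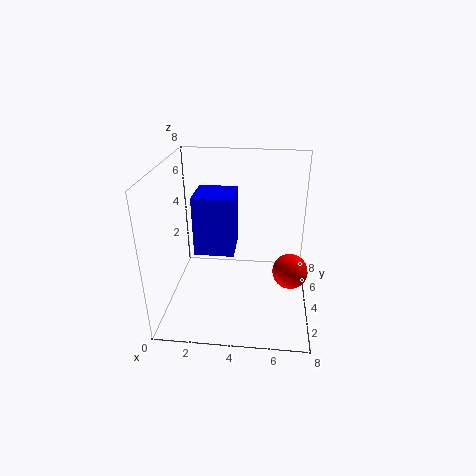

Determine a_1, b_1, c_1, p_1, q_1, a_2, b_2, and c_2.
a_1 = 2, b_1 = 2, c_1 = 4, p_1 = 2, q_1 = 2, a_2 = 7, b_2 = 4, c_2 = 2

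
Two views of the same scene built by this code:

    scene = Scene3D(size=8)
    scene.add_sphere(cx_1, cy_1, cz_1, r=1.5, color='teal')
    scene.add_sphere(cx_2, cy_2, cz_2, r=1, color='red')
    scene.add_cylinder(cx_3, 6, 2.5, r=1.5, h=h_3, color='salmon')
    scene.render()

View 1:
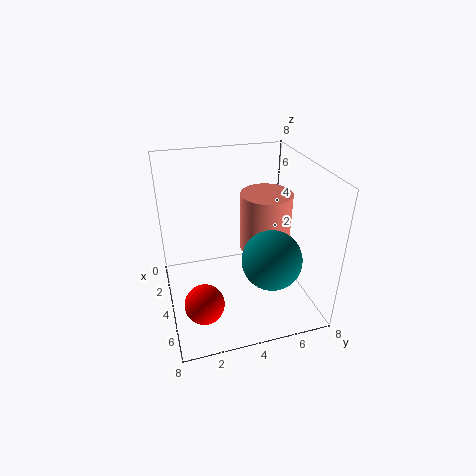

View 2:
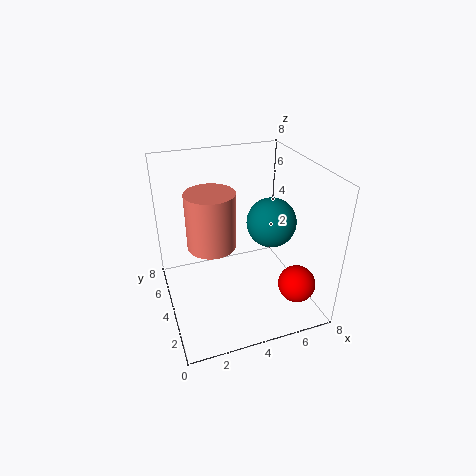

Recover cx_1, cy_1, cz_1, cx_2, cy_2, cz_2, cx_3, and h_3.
cx_1 = 6.5
cy_1 = 5
cz_1 = 4
cx_2 = 6.5
cy_2 = 1.5
cz_2 = 2
cx_3 = 3
h_3 = 3.5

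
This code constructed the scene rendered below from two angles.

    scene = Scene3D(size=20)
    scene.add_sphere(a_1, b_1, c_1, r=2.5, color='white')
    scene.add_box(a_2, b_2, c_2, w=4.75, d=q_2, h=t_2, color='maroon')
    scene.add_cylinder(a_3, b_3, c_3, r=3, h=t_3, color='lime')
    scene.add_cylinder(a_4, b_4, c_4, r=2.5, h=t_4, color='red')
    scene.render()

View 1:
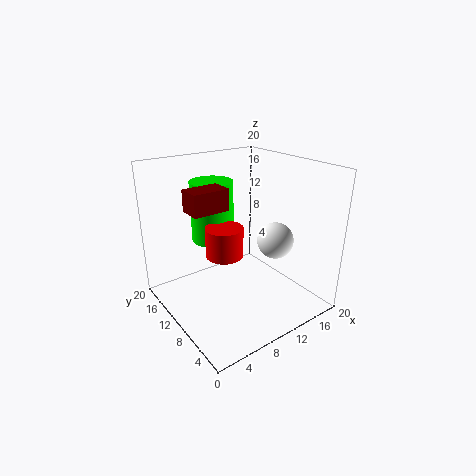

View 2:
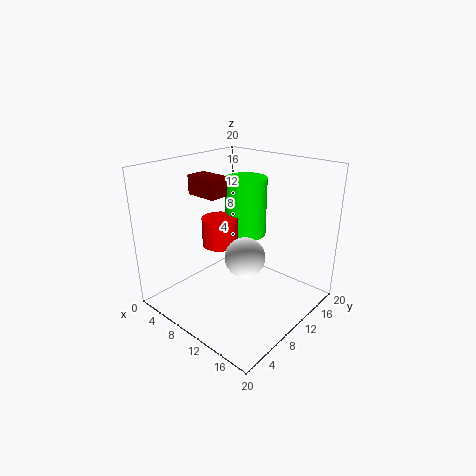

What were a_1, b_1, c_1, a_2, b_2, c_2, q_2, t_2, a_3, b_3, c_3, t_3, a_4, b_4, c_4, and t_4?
a_1 = 14; b_1 = 6.75; c_1 = 9.75; a_2 = 2.5; b_2 = 8; c_2 = 15.25; q_2 = 3; t_2 = 2.75; a_3 = 8.25; b_3 = 13.75; c_3 = 9; t_3 = 8.5; a_4 = 7.25; b_4 = 9.25; c_4 = 8.5; t_4 = 4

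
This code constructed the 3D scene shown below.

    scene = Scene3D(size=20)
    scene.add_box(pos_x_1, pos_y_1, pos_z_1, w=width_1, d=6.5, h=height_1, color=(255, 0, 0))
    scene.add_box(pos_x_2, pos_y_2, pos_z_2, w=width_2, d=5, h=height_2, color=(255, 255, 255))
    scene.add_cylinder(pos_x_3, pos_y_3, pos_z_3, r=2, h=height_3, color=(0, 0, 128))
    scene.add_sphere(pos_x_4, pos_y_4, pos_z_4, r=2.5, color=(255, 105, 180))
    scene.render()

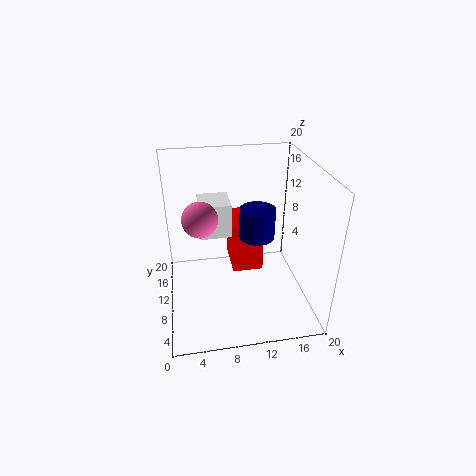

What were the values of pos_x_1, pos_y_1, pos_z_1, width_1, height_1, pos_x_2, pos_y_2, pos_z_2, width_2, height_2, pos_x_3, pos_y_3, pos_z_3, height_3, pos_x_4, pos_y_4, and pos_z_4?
pos_x_1 = 9.5, pos_y_1 = 11, pos_z_1 = 3.5, width_1 = 4.5, height_1 = 7.5, pos_x_2 = 5, pos_y_2 = 12, pos_z_2 = 9, width_2 = 4.5, height_2 = 5, pos_x_3 = 11, pos_y_3 = 3.5, pos_z_3 = 14, height_3 = 3.5, pos_x_4 = 5, pos_y_4 = 11.5, pos_z_4 = 12.5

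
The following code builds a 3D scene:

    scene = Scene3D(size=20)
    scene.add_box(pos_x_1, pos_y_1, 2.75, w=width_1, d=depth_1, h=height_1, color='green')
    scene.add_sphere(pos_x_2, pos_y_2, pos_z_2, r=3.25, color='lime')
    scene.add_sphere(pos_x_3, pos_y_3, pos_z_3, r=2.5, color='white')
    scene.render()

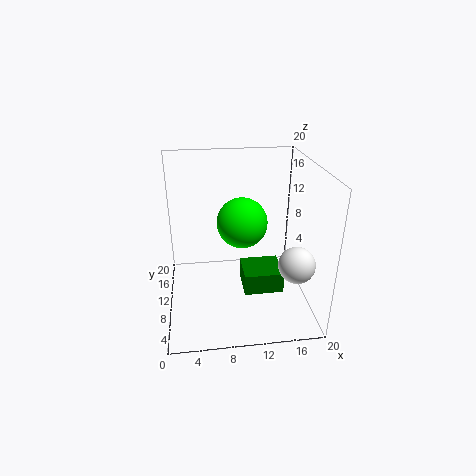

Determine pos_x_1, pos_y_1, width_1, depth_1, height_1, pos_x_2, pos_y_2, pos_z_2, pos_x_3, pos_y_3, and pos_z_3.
pos_x_1 = 10.5, pos_y_1 = 6.5, width_1 = 5.5, depth_1 = 5, height_1 = 3, pos_x_2 = 10.25, pos_y_2 = 8, pos_z_2 = 13.25, pos_x_3 = 17.5, pos_y_3 = 6.25, pos_z_3 = 7.25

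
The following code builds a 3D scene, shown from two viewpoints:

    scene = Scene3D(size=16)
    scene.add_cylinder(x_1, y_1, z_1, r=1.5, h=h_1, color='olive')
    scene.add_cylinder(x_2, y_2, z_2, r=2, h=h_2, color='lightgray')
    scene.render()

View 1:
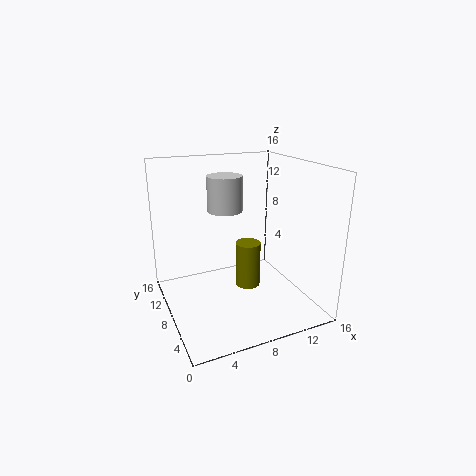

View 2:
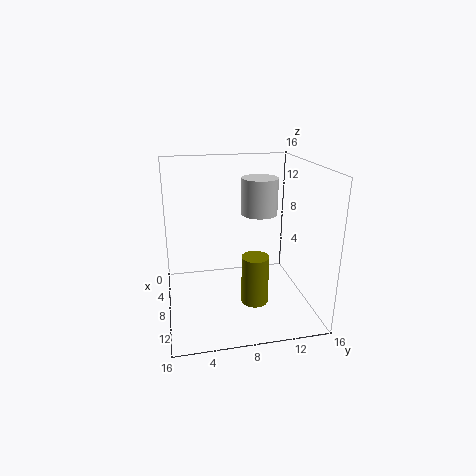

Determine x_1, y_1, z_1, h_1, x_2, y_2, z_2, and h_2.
x_1 = 10, y_1 = 9.5, z_1 = 1, h_1 = 5.5, x_2 = 7.5, y_2 = 10.5, z_2 = 10.5, h_2 = 4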